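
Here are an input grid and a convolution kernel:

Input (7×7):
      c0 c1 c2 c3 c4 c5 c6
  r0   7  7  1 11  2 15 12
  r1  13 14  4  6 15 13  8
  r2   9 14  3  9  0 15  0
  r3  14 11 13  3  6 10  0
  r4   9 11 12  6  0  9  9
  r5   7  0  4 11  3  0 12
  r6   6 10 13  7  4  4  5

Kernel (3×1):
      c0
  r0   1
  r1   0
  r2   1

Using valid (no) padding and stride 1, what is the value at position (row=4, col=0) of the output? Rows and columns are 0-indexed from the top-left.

15

The receptive field on the input at this output position is [9 / 7 / 6]. Elementwise product with the kernel and sum: 9·1 + 6·1.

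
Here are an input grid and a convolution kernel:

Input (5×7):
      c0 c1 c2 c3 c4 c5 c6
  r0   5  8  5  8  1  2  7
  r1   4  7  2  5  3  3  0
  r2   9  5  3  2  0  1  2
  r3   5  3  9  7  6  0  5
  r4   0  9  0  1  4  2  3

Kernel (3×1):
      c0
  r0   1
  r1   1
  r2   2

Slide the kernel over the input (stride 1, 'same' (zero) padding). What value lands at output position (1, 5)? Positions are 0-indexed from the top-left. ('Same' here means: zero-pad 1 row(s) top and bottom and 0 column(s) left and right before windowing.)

The receptive field on the zero-padded input at this output position is [2 / 3 / 1]. Elementwise product with the kernel and sum: 2·1 + 3·1 + 1·2.

7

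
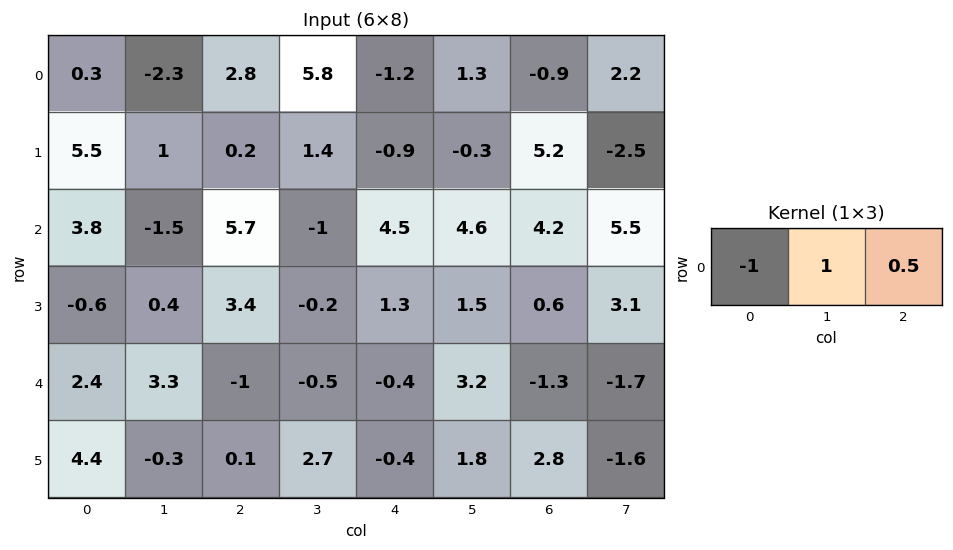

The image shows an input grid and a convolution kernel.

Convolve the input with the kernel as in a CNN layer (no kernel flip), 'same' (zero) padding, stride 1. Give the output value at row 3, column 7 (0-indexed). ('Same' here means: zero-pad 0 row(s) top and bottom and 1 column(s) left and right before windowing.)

2.5

The receptive field on the zero-padded input at this output position is [0.6 3.1 0]. Elementwise product with the kernel and sum: 0.6·-1 + 3.1·1 + 0·0.5.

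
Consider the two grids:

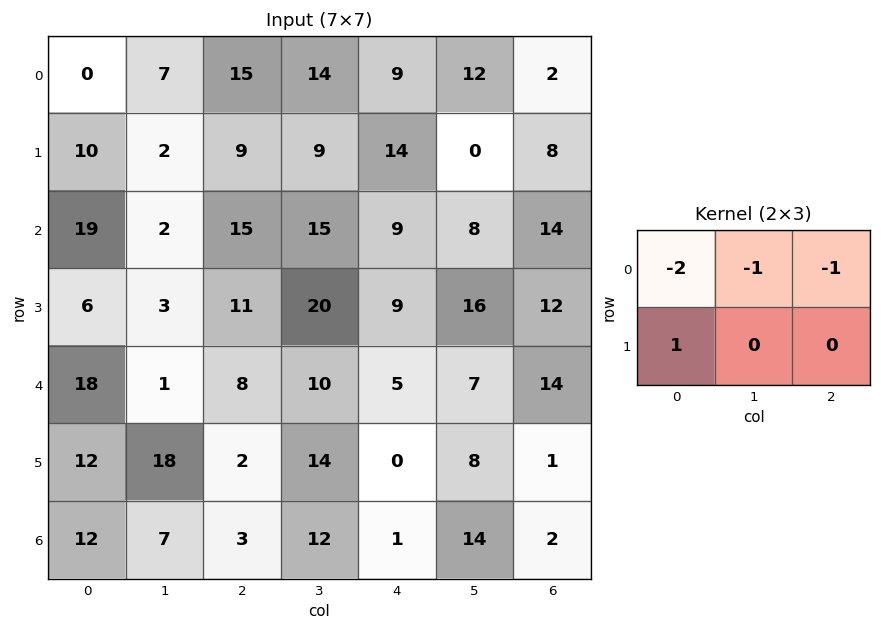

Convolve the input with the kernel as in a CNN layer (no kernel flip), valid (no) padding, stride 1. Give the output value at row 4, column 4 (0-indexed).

The receptive field on the input at this output position is [5 7 14 / 0 8 1]. Elementwise product with the kernel and sum: 5·-2 + 7·-1 + 14·-1 + 0·1.

-31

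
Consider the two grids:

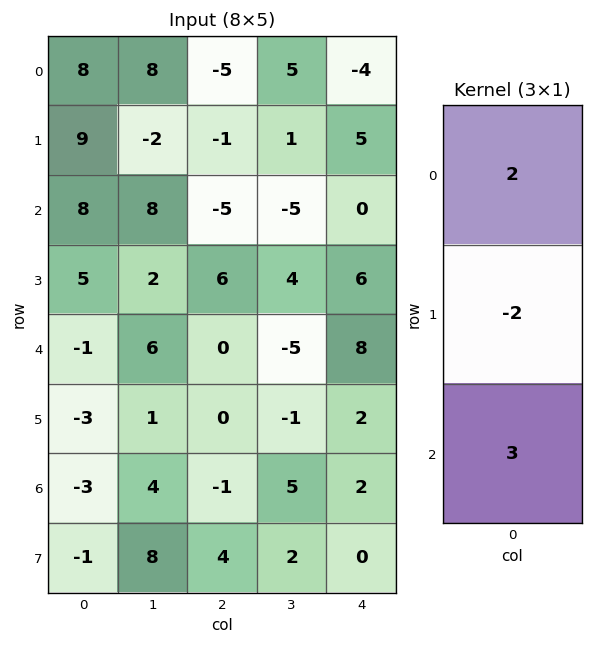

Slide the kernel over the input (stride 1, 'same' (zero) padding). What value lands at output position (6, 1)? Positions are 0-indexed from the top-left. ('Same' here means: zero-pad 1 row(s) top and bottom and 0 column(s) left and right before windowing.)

18

The receptive field on the zero-padded input at this output position is [1 / 4 / 8]. Elementwise product with the kernel and sum: 1·2 + 4·-2 + 8·3.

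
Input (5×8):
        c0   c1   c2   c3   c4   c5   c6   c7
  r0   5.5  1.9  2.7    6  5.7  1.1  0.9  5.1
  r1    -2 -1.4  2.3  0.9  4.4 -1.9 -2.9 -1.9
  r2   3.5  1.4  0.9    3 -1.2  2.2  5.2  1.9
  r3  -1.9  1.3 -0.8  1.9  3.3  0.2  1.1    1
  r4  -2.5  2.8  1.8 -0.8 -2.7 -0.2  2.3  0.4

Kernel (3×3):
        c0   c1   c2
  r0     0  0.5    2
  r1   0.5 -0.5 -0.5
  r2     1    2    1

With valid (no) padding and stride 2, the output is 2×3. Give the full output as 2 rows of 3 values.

12.1 18.6 15.35
6.2 -6.4 11.7

Output[0,0]: The receptive field on the input at this output position is [5.5 1.9 2.7 / -2 -1.4 2.3 / 3.5 1.4 0.9]. Elementwise product with the kernel and sum: 1.9·0.5 + 2.7·2 + -2·0.5 + -1.4·-0.5 + 2.3·-0.5 + 3.5·1 + 1.4·2 + 0.9·1.
Output[0,1]: The receptive field on the input at this output position is [2.7 6 5.7 / 2.3 0.9 4.4 / 0.9 3 -1.2]. Elementwise product with the kernel and sum: 6·0.5 + 5.7·2 + 2.3·0.5 + 0.9·-0.5 + 4.4·-0.5 + 0.9·1 + 3·2 + -1.2·1.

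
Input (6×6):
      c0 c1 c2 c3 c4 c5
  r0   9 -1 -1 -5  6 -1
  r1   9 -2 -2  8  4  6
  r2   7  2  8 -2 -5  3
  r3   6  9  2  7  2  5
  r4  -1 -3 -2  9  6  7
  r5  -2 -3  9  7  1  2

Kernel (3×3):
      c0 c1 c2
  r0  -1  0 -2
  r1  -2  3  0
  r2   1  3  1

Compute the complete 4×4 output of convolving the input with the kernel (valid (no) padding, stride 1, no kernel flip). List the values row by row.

-10 33 14 -11
22 28 -3 -13
-20 -10 50 22
-19 8 56 -5

Output[0,0]: The receptive field on the input at this output position is [9 -1 -1 / 9 -2 -2 / 7 2 8]. Elementwise product with the kernel and sum: 9·-1 + -1·-2 + 9·-2 + -2·3 + 7·1 + 2·3 + 8·1.
Output[0,1]: The receptive field on the input at this output position is [-1 -1 -5 / -2 -2 8 / 2 8 -2]. Elementwise product with the kernel and sum: -1·-1 + -5·-2 + -2·-2 + -2·3 + 2·1 + 8·3 + -2·1.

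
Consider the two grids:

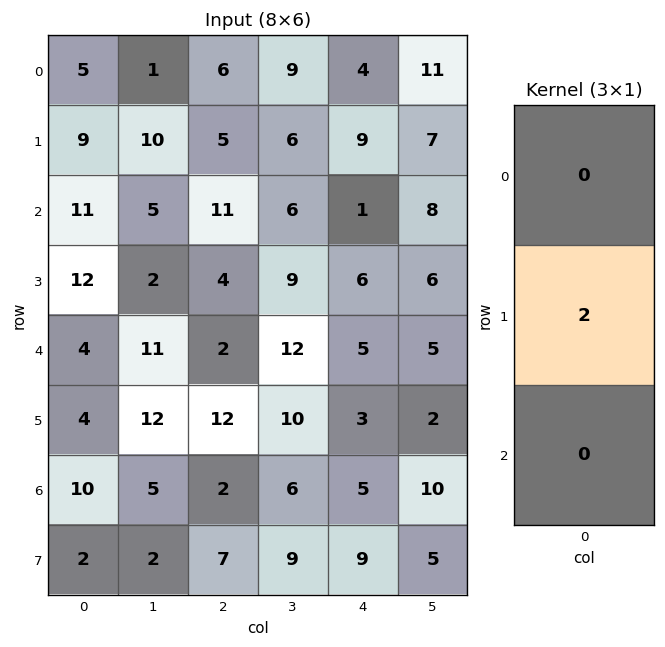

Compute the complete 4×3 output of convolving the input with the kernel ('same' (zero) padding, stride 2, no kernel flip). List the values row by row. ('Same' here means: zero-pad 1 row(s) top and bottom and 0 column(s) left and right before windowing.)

Output[0,0]: The receptive field on the zero-padded input at this output position is [0 / 5 / 9]. Elementwise product with the kernel and sum: 5·2.

10 12 8
22 22 2
8 4 10
20 4 10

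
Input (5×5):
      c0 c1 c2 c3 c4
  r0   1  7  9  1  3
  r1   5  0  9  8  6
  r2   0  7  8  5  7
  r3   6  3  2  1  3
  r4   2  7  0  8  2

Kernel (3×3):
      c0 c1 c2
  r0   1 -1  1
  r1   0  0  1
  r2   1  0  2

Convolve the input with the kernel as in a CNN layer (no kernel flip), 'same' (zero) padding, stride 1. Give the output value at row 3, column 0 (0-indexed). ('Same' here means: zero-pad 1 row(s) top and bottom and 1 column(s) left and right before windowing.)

24

The receptive field on the zero-padded input at this output position is [0 0 7 / 0 6 3 / 0 2 7]. Elementwise product with the kernel and sum: 0·1 + 0·-1 + 7·1 + 3·1 + 0·1 + 7·2.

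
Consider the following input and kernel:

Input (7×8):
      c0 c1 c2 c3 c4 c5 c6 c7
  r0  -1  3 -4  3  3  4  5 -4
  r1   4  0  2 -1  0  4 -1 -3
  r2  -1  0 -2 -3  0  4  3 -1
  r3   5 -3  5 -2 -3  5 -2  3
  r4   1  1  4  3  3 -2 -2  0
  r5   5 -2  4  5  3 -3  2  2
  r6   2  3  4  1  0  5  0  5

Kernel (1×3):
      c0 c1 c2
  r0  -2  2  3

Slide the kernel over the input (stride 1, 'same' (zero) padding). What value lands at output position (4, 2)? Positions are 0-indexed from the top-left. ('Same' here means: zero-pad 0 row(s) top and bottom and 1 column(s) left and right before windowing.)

15

The receptive field on the zero-padded input at this output position is [1 4 3]. Elementwise product with the kernel and sum: 1·-2 + 4·2 + 3·3.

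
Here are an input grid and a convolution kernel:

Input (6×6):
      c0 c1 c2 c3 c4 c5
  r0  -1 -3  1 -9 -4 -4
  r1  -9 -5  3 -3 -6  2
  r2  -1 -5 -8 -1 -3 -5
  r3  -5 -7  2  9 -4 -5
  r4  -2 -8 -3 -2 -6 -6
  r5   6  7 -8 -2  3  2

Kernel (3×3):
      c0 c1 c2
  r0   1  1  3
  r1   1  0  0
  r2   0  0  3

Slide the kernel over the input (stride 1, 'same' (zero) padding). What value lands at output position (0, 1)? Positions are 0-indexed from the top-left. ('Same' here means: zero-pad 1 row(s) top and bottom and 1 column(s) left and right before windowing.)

8

The receptive field on the zero-padded input at this output position is [0 0 0 / -1 -3 1 / -9 -5 3]. Elementwise product with the kernel and sum: 0·1 + 0·1 + 0·3 + -1·1 + 3·3.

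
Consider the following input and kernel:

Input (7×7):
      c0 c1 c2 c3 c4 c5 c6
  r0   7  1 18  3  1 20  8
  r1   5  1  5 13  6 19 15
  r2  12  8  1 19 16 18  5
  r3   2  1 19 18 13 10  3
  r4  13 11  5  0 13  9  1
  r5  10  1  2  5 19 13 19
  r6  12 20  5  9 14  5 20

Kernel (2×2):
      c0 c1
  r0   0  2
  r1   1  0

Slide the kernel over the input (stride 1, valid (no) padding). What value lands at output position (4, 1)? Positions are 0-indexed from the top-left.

The receptive field on the input at this output position is [11 5 / 1 2]. Elementwise product with the kernel and sum: 5·2 + 1·1.

11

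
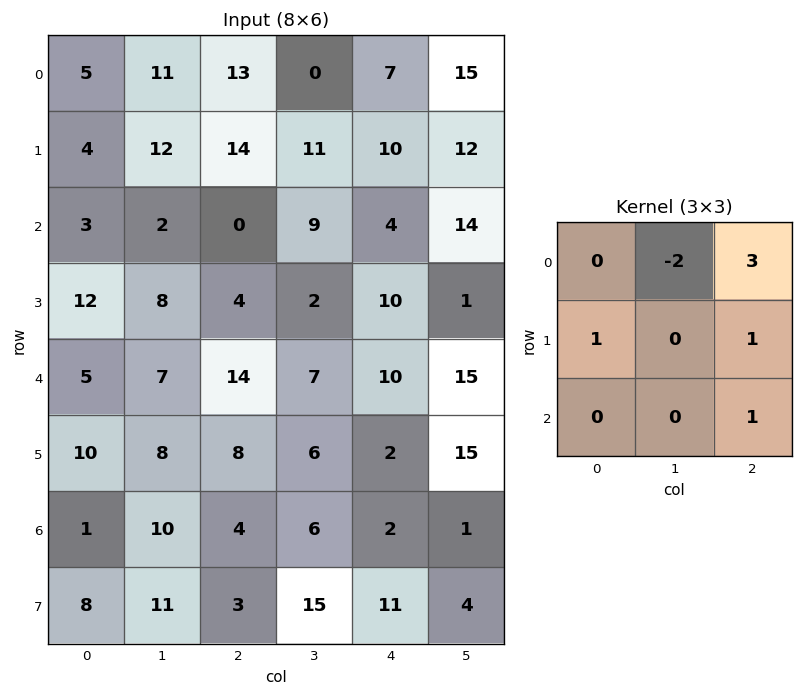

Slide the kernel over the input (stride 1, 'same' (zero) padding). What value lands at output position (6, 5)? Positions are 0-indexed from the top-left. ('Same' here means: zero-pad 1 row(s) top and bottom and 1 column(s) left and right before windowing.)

-28

The receptive field on the zero-padded input at this output position is [2 15 0 / 2 1 0 / 11 4 0]. Elementwise product with the kernel and sum: 15·-2 + 0·3 + 2·1 + 0·1 + 0·1.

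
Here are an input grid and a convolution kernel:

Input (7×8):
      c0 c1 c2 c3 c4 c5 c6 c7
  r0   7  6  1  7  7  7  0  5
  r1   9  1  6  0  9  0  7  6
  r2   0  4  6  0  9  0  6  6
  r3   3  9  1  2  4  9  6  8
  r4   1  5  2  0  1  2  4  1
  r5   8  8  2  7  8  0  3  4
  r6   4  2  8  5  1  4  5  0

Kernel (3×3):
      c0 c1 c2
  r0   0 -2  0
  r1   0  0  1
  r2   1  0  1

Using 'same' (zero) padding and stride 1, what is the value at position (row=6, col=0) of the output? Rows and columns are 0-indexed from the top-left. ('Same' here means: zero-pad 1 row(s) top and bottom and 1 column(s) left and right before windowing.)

-14

The receptive field on the zero-padded input at this output position is [0 8 8 / 0 4 2 / 0 0 0]. Elementwise product with the kernel and sum: 8·-2 + 2·1 + 0·1 + 0·1.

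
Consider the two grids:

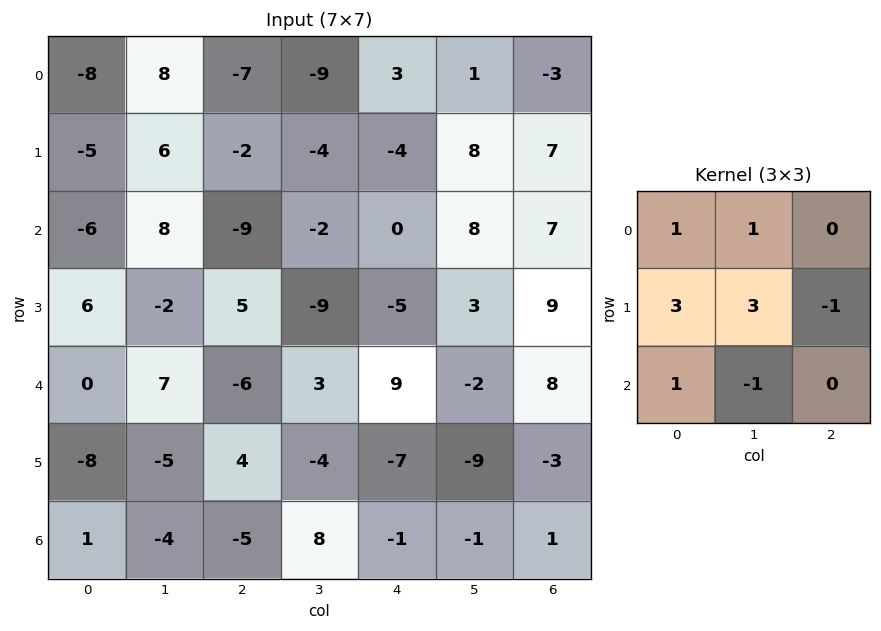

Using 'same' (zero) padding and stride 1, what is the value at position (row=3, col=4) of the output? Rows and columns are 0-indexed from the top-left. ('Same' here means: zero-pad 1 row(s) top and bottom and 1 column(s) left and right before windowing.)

-53

The receptive field on the zero-padded input at this output position is [-2 0 8 / -9 -5 3 / 3 9 -2]. Elementwise product with the kernel and sum: -2·1 + 0·1 + -9·3 + -5·3 + 3·-1 + 3·1 + 9·-1.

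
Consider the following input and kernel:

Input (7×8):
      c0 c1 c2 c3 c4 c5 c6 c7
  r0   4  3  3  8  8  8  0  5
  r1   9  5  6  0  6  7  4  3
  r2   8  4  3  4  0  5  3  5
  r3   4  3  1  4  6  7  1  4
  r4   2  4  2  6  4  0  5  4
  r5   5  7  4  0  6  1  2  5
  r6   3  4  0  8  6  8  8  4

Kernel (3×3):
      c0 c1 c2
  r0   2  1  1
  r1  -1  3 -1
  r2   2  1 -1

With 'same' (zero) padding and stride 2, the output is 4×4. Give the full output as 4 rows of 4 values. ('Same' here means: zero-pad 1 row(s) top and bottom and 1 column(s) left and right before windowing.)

13 14 7 2
35 20 11 31
7 25 32 29
17 6 9 21

Output[0,0]: The receptive field on the zero-padded input at this output position is [0 0 0 / 0 4 3 / 0 9 5]. Elementwise product with the kernel and sum: 0·2 + 0·1 + 0·1 + 0·-1 + 4·3 + 3·-1 + 0·2 + 9·1 + 5·-1.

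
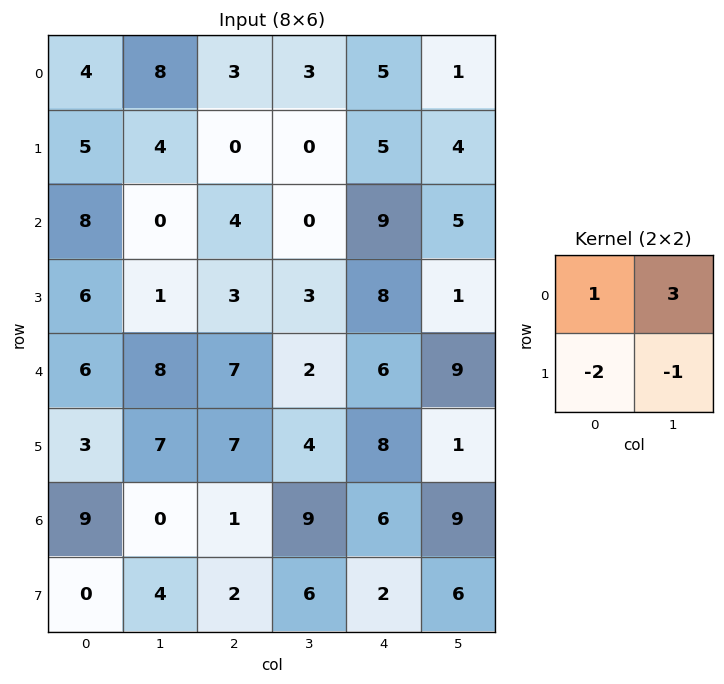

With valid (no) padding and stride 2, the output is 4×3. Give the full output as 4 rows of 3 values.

Output[0,0]: The receptive field on the input at this output position is [4 8 / 5 4]. Elementwise product with the kernel and sum: 4·1 + 8·3 + 5·-2 + 4·-1.
Output[0,1]: The receptive field on the input at this output position is [3 3 / 0 0]. Elementwise product with the kernel and sum: 3·1 + 3·3 + 0·-2 + 0·-1.

14 12 -6
-5 -5 7
17 -5 16
5 18 23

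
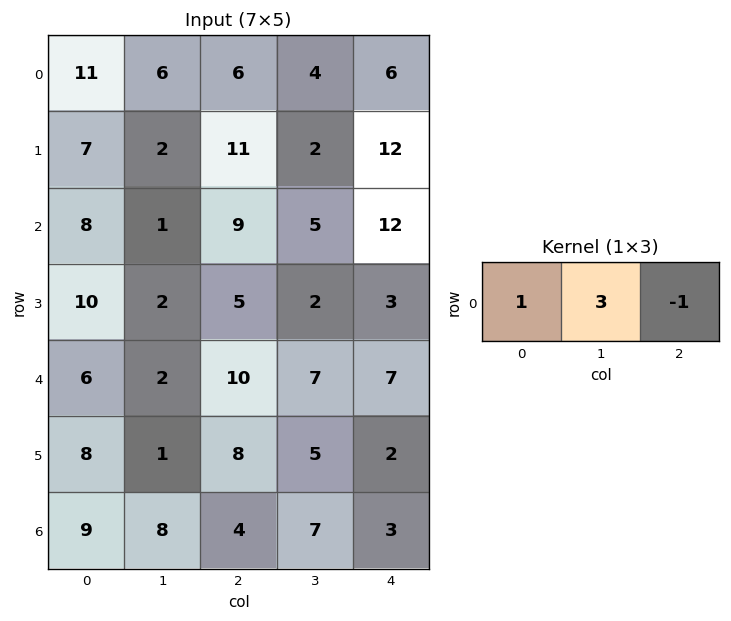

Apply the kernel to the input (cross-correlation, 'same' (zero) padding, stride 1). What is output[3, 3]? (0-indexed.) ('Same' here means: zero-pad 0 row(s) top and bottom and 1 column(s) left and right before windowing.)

8

The receptive field on the zero-padded input at this output position is [5 2 3]. Elementwise product with the kernel and sum: 5·1 + 2·3 + 3·-1.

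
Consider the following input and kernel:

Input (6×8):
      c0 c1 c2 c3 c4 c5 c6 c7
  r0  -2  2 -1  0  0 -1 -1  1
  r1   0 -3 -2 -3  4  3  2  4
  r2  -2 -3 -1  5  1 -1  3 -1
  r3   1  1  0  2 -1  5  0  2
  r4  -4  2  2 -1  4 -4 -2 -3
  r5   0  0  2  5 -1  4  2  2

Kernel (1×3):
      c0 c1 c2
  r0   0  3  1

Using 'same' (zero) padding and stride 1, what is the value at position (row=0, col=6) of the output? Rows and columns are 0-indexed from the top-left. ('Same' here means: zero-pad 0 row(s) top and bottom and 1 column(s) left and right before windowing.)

The receptive field on the zero-padded input at this output position is [-1 -1 1]. Elementwise product with the kernel and sum: -1·3 + 1·1.

-2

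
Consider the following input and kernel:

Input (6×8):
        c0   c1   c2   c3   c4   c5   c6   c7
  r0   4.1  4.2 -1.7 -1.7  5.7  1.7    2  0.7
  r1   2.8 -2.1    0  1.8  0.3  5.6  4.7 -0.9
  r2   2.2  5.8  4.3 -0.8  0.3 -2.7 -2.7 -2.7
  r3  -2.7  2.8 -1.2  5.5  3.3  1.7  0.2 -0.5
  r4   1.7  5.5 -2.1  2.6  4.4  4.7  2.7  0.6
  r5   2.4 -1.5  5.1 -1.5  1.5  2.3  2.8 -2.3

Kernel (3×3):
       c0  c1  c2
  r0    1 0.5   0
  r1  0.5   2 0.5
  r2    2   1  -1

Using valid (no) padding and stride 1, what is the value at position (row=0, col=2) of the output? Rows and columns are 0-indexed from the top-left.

8.7

The receptive field on the input at this output position is [-1.7 -1.7 5.7 / 0 1.8 0.3 / 4.3 -0.8 0.3]. Elementwise product with the kernel and sum: -1.7·1 + -1.7·0.5 + 0·0.5 + 1.8·2 + 0.3·0.5 + 4.3·2 + -0.8·1 + 0.3·-1.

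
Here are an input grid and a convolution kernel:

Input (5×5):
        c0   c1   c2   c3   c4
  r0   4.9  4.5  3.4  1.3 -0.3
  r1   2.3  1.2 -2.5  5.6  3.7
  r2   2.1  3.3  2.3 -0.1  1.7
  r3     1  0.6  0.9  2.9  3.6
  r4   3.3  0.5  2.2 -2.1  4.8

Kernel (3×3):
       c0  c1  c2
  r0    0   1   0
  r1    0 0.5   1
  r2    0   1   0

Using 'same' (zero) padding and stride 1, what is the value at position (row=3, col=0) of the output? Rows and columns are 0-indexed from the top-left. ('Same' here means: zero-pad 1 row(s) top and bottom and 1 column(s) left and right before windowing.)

6.5

The receptive field on the zero-padded input at this output position is [0 2.1 3.3 / 0 1 0.6 / 0 3.3 0.5]. Elementwise product with the kernel and sum: 2.1·1 + 1·0.5 + 0.6·1 + 3.3·1.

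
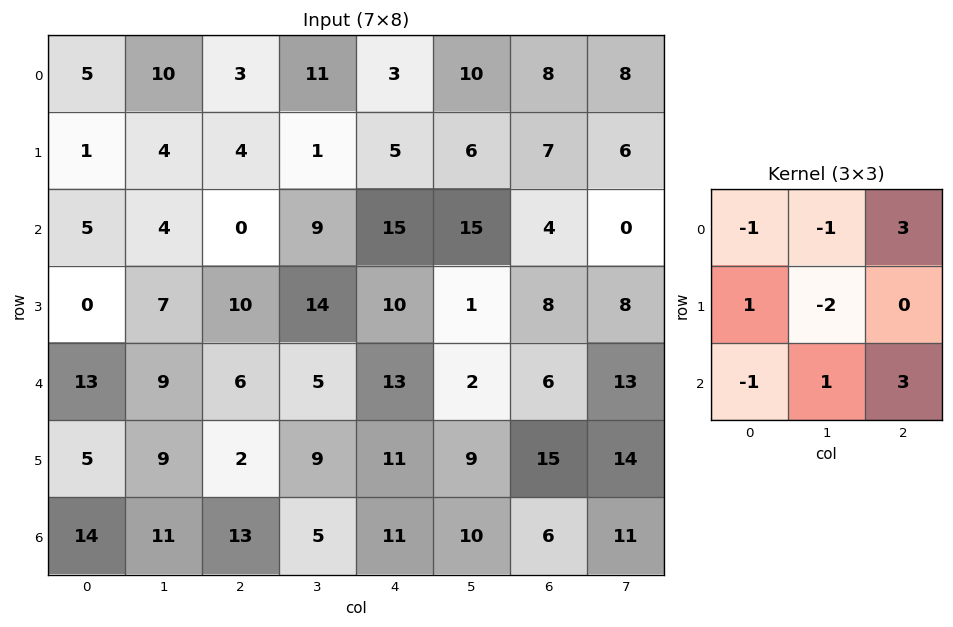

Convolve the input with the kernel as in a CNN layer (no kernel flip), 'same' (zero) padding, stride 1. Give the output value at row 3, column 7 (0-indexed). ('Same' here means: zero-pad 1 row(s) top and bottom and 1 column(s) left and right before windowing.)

The receptive field on the zero-padded input at this output position is [4 0 0 / 8 8 0 / 6 13 0]. Elementwise product with the kernel and sum: 4·-1 + 0·-1 + 0·3 + 8·1 + 8·-2 + 6·-1 + 13·1 + 0·3.

-5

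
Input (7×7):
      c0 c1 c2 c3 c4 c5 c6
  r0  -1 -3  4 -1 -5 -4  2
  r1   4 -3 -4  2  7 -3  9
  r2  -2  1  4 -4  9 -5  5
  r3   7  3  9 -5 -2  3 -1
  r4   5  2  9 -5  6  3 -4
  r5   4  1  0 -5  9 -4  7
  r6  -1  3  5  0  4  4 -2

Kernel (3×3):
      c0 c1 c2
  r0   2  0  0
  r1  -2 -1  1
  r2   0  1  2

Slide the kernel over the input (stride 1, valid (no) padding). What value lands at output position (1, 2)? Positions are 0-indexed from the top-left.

-12

The receptive field on the input at this output position is [-4 2 7 / 4 -4 9 / 9 -5 -2]. Elementwise product with the kernel and sum: -4·2 + 4·-2 + -4·-1 + 9·1 + -5·1 + -2·2.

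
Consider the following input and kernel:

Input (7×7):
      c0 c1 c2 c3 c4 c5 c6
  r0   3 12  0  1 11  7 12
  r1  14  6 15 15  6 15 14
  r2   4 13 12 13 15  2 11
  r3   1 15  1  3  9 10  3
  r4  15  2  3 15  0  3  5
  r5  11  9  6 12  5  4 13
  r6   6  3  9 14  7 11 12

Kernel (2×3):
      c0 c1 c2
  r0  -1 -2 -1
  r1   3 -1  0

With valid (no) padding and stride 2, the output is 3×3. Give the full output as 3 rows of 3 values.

9 17 -34
-54 -53 -13
2 -27 0

Output[0,0]: The receptive field on the input at this output position is [3 12 0 / 14 6 15]. Elementwise product with the kernel and sum: 3·-1 + 12·-2 + 0·-1 + 14·3 + 6·-1.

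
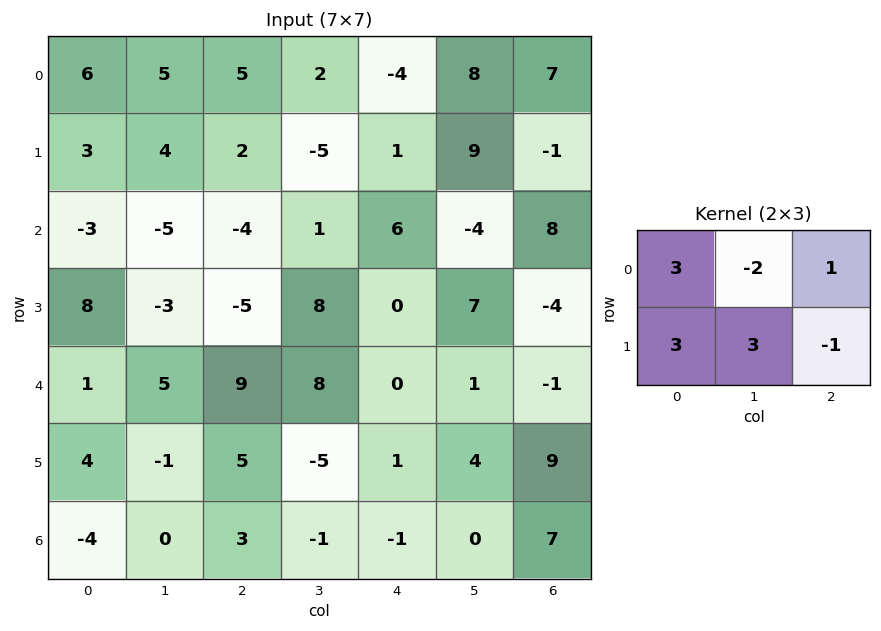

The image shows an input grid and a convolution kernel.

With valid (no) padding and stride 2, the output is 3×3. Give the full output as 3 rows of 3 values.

32 -3 10
17 1 59
6 10 3

Output[0,0]: The receptive field on the input at this output position is [6 5 5 / 3 4 2]. Elementwise product with the kernel and sum: 6·3 + 5·-2 + 5·1 + 3·3 + 4·3 + 2·-1.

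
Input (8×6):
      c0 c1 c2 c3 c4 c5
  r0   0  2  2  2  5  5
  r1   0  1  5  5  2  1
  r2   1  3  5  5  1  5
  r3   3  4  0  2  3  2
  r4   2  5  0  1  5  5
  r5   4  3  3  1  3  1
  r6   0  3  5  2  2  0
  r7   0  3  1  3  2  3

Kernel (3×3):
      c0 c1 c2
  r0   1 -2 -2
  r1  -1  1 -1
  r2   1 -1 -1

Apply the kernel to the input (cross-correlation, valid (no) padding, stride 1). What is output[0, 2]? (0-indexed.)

The receptive field on the input at this output position is [2 2 5 / 5 5 2 / 5 5 1]. Elementwise product with the kernel and sum: 2·1 + 2·-2 + 5·-2 + 5·-1 + 5·1 + 2·-1 + 5·1 + 5·-1 + 1·-1.

-15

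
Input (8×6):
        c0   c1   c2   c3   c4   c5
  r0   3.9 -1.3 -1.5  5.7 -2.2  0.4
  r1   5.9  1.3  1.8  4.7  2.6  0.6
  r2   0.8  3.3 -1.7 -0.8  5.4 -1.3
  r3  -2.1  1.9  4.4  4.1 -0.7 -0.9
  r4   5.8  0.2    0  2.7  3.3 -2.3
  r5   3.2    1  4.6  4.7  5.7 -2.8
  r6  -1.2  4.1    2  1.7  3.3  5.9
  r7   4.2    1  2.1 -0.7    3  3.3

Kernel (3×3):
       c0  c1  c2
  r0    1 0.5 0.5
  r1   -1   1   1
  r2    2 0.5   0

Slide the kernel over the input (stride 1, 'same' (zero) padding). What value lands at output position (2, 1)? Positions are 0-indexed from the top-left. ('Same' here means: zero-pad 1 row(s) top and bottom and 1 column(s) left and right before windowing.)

5

The receptive field on the zero-padded input at this output position is [5.9 1.3 1.8 / 0.8 3.3 -1.7 / -2.1 1.9 4.4]. Elementwise product with the kernel and sum: 5.9·1 + 1.3·0.5 + 1.8·0.5 + 0.8·-1 + 3.3·1 + -1.7·1 + -2.1·2 + 1.9·0.5.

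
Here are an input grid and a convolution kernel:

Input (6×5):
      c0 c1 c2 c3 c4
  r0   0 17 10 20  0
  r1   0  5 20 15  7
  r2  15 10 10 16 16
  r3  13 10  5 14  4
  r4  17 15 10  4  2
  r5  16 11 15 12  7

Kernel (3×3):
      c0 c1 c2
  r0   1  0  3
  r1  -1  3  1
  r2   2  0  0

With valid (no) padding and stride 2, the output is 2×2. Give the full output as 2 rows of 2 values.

95 62
101 119

Output[0,0]: The receptive field on the input at this output position is [0 17 10 / 0 5 20 / 15 10 10]. Elementwise product with the kernel and sum: 0·1 + 10·3 + 0·-1 + 5·3 + 20·1 + 15·2.
Output[0,1]: The receptive field on the input at this output position is [10 20 0 / 20 15 7 / 10 16 16]. Elementwise product with the kernel and sum: 10·1 + 0·3 + 20·-1 + 15·3 + 7·1 + 10·2.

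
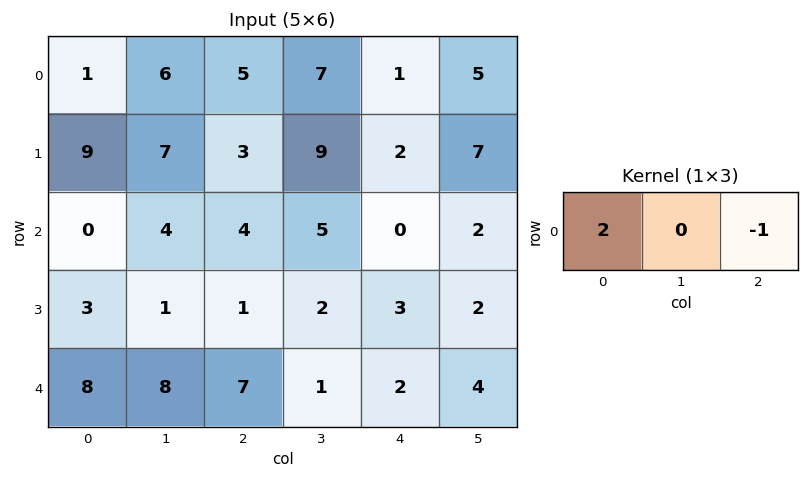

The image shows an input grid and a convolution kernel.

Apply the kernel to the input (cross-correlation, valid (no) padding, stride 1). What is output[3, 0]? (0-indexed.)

5

The receptive field on the input at this output position is [3 1 1]. Elementwise product with the kernel and sum: 3·2 + 1·-1.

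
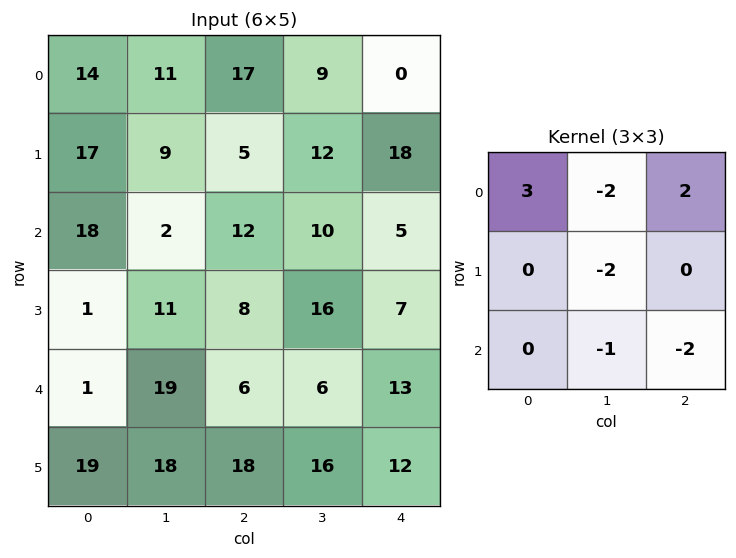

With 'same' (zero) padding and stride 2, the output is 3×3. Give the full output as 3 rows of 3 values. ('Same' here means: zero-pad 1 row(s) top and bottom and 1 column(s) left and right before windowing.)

-63 -63 -18
-75 -23 -17
-37 -13 -4

Output[0,0]: The receptive field on the zero-padded input at this output position is [0 0 0 / 0 14 11 / 0 17 9]. Elementwise product with the kernel and sum: 0·3 + 0·-2 + 0·2 + 14·-2 + 17·-1 + 9·-2.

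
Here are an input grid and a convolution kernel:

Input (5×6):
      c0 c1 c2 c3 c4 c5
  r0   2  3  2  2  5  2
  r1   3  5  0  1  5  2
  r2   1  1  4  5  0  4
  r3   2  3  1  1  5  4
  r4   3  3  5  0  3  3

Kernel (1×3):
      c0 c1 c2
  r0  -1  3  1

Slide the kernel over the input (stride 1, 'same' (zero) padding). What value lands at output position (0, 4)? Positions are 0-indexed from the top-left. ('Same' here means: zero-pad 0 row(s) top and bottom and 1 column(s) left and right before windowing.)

15

The receptive field on the zero-padded input at this output position is [2 5 2]. Elementwise product with the kernel and sum: 2·-1 + 5·3 + 2·1.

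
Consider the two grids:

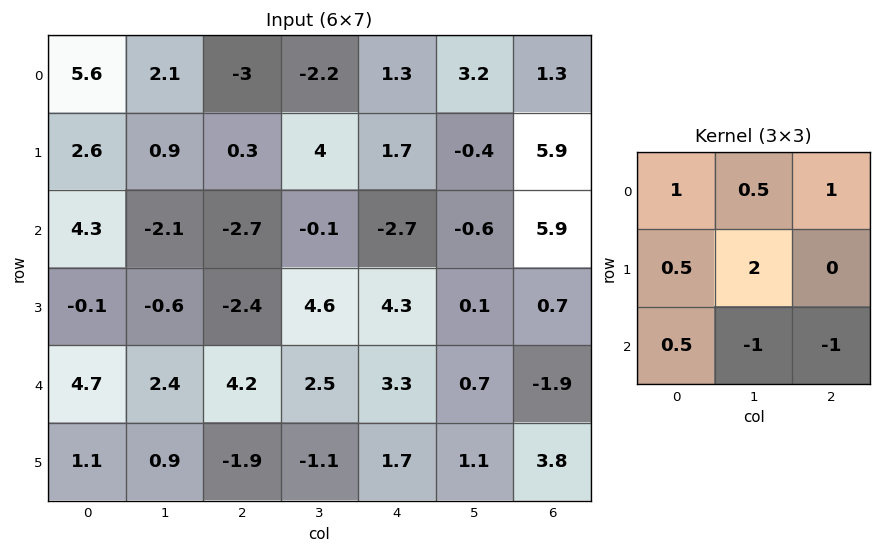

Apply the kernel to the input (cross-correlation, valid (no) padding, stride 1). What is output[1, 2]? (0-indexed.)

-7.65

The receptive field on the input at this output position is [0.3 4 1.7 / -2.7 -0.1 -2.7 / -2.4 4.6 4.3]. Elementwise product with the kernel and sum: 0.3·1 + 4·0.5 + 1.7·1 + -2.7·0.5 + -0.1·2 + -2.4·0.5 + 4.6·-1 + 4.3·-1.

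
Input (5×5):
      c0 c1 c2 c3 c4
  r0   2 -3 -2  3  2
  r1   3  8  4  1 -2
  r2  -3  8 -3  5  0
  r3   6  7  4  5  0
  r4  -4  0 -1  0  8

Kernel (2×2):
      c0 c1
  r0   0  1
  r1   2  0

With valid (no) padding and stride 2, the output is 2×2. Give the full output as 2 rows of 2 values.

Output[0,0]: The receptive field on the input at this output position is [2 -3 / 3 8]. Elementwise product with the kernel and sum: -3·1 + 3·2.
Output[0,1]: The receptive field on the input at this output position is [-2 3 / 4 1]. Elementwise product with the kernel and sum: 3·1 + 4·2.

3 11
20 13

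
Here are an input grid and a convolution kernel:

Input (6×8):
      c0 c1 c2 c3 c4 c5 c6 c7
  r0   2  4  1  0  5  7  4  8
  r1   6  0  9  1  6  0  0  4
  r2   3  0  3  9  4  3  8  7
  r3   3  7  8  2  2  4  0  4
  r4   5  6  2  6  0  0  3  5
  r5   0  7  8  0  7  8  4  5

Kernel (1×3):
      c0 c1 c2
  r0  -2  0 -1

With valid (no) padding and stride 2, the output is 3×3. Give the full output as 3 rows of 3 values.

Output[0,0]: The receptive field on the input at this output position is [2 4 1]. Elementwise product with the kernel and sum: 2·-2 + 1·-1.
Output[0,1]: The receptive field on the input at this output position is [1 0 5]. Elementwise product with the kernel and sum: 1·-2 + 5·-1.

-5 -7 -14
-9 -10 -16
-12 -4 -3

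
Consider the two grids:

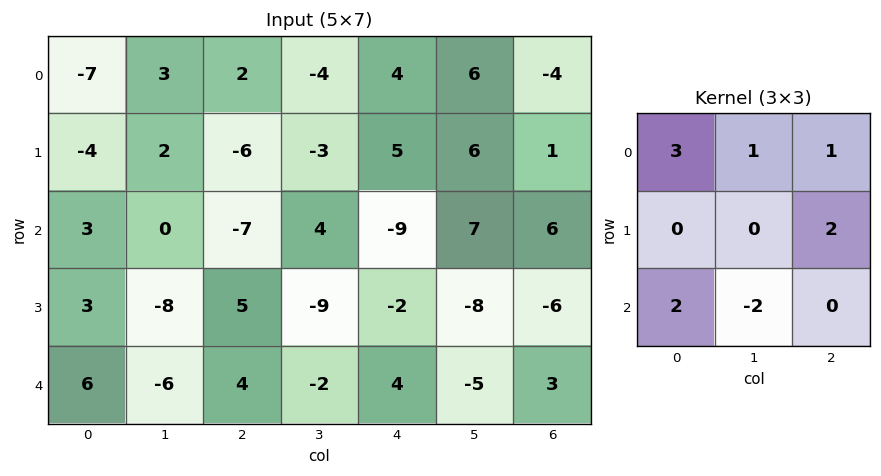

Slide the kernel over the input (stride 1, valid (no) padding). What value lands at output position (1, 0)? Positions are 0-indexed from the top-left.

-8

The receptive field on the input at this output position is [-4 2 -6 / 3 0 -7 / 3 -8 5]. Elementwise product with the kernel and sum: -4·3 + 2·1 + -6·1 + -7·2 + 3·2 + -8·-2.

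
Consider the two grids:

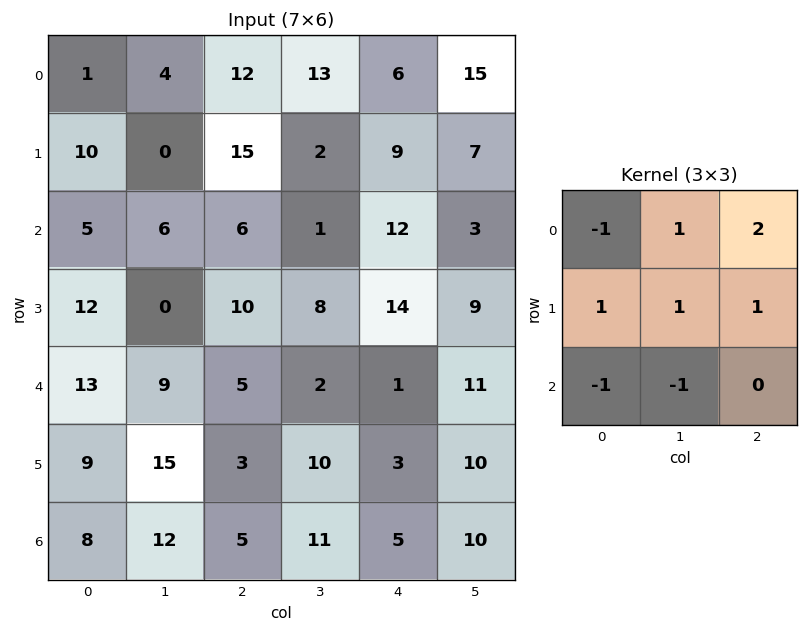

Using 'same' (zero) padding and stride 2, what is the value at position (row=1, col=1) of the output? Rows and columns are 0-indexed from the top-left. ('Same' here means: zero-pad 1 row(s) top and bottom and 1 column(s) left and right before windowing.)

22

The receptive field on the zero-padded input at this output position is [0 15 2 / 6 6 1 / 0 10 8]. Elementwise product with the kernel and sum: 0·-1 + 15·1 + 2·2 + 6·1 + 6·1 + 1·1 + 0·-1 + 10·-1.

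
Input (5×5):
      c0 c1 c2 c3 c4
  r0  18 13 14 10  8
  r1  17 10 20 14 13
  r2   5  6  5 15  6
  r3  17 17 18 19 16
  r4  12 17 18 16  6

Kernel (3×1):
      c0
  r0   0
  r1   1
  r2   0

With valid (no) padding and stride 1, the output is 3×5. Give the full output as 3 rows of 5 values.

17 10 20 14 13
5 6 5 15 6
17 17 18 19 16

Output[0,0]: The receptive field on the input at this output position is [18 / 17 / 5]. Elementwise product with the kernel and sum: 17·1.
Output[0,1]: The receptive field on the input at this output position is [13 / 10 / 6]. Elementwise product with the kernel and sum: 10·1.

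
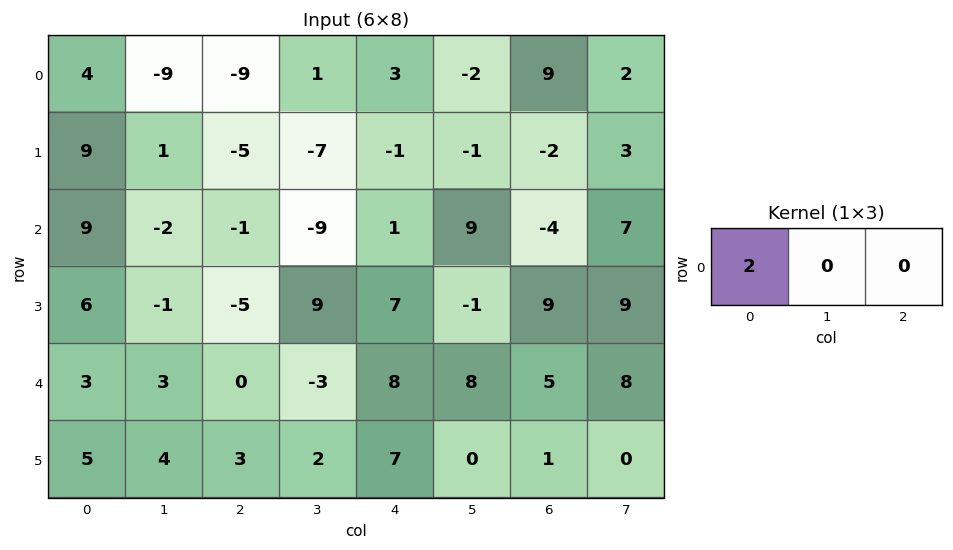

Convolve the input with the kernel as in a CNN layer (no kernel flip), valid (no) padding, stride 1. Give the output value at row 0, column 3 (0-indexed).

The receptive field on the input at this output position is [1 3 -2]. Elementwise product with the kernel and sum: 1·2.

2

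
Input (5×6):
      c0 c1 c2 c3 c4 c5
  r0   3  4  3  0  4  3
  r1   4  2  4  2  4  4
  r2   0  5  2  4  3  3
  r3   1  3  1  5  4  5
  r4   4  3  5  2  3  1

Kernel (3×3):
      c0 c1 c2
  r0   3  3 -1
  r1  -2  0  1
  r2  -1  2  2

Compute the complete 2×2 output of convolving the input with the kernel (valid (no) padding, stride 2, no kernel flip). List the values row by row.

28 13
24 22

Output[0,0]: The receptive field on the input at this output position is [3 4 3 / 4 2 4 / 0 5 2]. Elementwise product with the kernel and sum: 3·3 + 4·3 + 3·-1 + 4·-2 + 4·1 + 0·-1 + 5·2 + 2·2.
Output[0,1]: The receptive field on the input at this output position is [3 0 4 / 4 2 4 / 2 4 3]. Elementwise product with the kernel and sum: 3·3 + 0·3 + 4·-1 + 4·-2 + 4·1 + 2·-1 + 4·2 + 3·2.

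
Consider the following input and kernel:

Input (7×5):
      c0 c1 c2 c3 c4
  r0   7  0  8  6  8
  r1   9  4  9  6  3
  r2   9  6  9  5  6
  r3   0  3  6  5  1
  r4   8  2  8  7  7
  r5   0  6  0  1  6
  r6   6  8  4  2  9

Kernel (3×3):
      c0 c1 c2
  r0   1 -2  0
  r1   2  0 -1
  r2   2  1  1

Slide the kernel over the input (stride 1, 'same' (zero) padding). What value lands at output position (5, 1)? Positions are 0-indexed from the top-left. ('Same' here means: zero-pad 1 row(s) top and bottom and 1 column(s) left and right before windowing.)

The receptive field on the zero-padded input at this output position is [8 2 8 / 0 6 0 / 6 8 4]. Elementwise product with the kernel and sum: 8·1 + 2·-2 + 0·2 + 0·-1 + 6·2 + 8·1 + 4·1.

28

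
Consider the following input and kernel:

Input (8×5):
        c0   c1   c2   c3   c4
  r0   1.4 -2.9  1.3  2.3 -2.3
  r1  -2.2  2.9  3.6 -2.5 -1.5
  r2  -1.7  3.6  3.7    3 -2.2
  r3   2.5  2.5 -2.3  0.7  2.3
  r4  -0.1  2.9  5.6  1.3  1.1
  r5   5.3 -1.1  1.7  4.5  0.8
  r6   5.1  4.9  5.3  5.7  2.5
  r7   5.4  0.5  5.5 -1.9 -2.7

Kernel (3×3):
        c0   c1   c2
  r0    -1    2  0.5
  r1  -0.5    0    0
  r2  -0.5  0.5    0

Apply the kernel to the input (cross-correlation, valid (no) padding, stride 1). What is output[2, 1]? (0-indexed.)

5.4

The receptive field on the input at this output position is [3.6 3.7 3 / 2.5 -2.3 0.7 / 2.9 5.6 1.3]. Elementwise product with the kernel and sum: 3.6·-1 + 3.7·2 + 3·0.5 + 2.5·-0.5 + 2.9·-0.5 + 5.6·0.5.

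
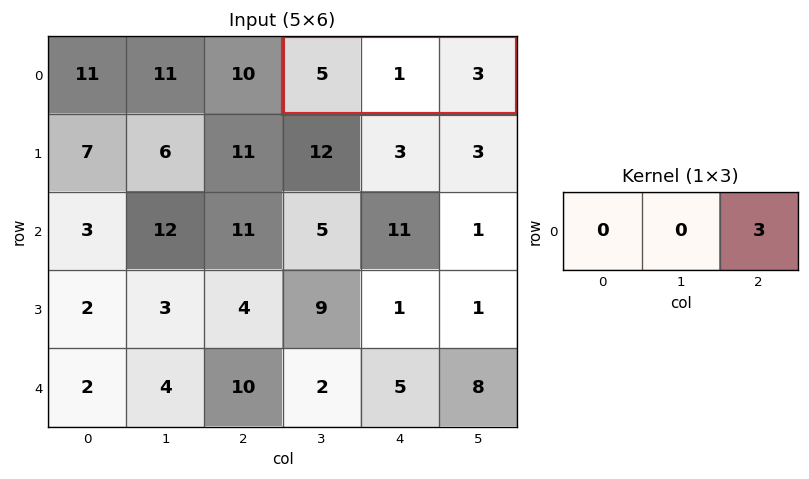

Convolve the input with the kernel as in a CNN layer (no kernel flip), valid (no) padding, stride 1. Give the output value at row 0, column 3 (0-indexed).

The receptive field on the input at this output position is [5 1 3]. Elementwise product with the kernel and sum: 3·3.

9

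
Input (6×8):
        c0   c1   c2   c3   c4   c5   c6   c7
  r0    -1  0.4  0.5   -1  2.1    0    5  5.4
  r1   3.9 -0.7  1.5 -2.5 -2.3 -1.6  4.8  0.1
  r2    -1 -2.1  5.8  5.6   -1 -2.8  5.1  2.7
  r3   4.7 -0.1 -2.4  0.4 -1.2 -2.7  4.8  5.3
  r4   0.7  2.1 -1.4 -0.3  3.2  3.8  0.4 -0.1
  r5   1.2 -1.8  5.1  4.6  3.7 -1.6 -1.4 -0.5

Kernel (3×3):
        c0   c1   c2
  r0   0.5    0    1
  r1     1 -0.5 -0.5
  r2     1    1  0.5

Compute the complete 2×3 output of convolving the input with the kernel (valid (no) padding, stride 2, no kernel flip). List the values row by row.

3.3 17.15 0.9
13.35 -0.2 9.55

Output[0,0]: The receptive field on the input at this output position is [-1 0.4 0.5 / 3.9 -0.7 1.5 / -1 -2.1 5.8]. Elementwise product with the kernel and sum: -1·0.5 + 0.5·1 + 3.9·1 + -0.7·-0.5 + 1.5·-0.5 + -1·1 + -2.1·1 + 5.8·0.5.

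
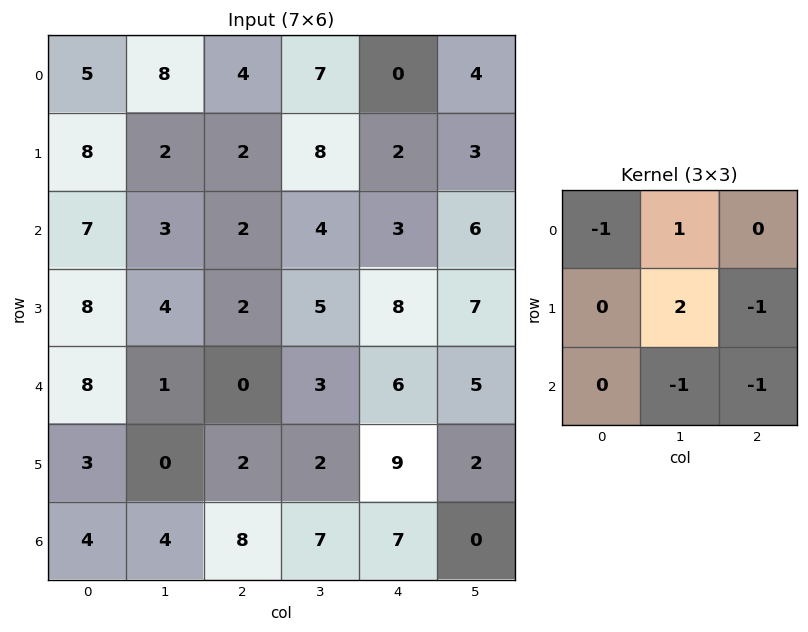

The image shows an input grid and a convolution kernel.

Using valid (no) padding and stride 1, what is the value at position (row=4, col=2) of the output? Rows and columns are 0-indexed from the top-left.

The receptive field on the input at this output position is [0 3 6 / 2 2 9 / 8 7 7]. Elementwise product with the kernel and sum: 0·-1 + 3·1 + 2·2 + 9·-1 + 7·-1 + 7·-1.

-16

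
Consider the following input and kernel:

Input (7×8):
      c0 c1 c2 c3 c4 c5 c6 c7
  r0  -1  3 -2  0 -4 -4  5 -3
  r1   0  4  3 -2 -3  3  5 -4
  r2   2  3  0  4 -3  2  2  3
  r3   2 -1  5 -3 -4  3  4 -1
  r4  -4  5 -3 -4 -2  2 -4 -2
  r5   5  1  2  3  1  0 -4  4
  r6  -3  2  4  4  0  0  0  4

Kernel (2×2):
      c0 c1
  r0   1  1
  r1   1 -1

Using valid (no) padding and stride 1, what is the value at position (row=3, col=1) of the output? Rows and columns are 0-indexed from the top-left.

The receptive field on the input at this output position is [-1 5 / 5 -3]. Elementwise product with the kernel and sum: -1·1 + 5·1 + 5·1 + -3·-1.

12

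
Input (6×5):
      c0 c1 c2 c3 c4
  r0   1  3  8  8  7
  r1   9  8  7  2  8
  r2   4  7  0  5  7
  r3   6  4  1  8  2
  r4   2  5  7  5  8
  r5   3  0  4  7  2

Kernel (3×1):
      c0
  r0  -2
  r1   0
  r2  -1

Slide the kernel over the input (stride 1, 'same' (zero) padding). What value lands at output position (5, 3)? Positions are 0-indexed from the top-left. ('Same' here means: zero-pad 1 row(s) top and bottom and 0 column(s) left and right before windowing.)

The receptive field on the zero-padded input at this output position is [5 / 7 / 0]. Elementwise product with the kernel and sum: 5·-2 + 0·-1.

-10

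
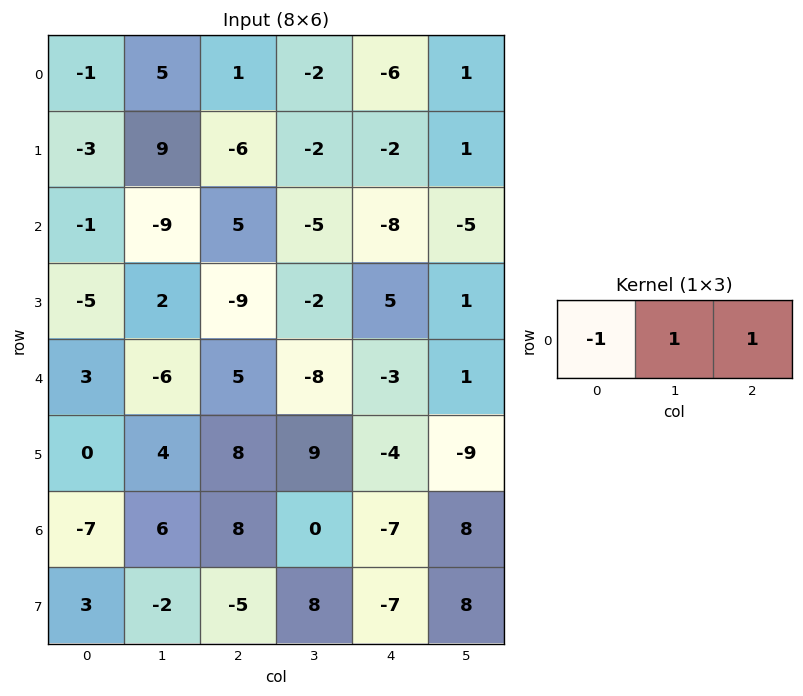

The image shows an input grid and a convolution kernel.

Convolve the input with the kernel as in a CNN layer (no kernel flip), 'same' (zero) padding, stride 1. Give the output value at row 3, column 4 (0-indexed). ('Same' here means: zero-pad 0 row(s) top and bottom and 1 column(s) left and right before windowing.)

The receptive field on the zero-padded input at this output position is [-2 5 1]. Elementwise product with the kernel and sum: -2·-1 + 5·1 + 1·1.

8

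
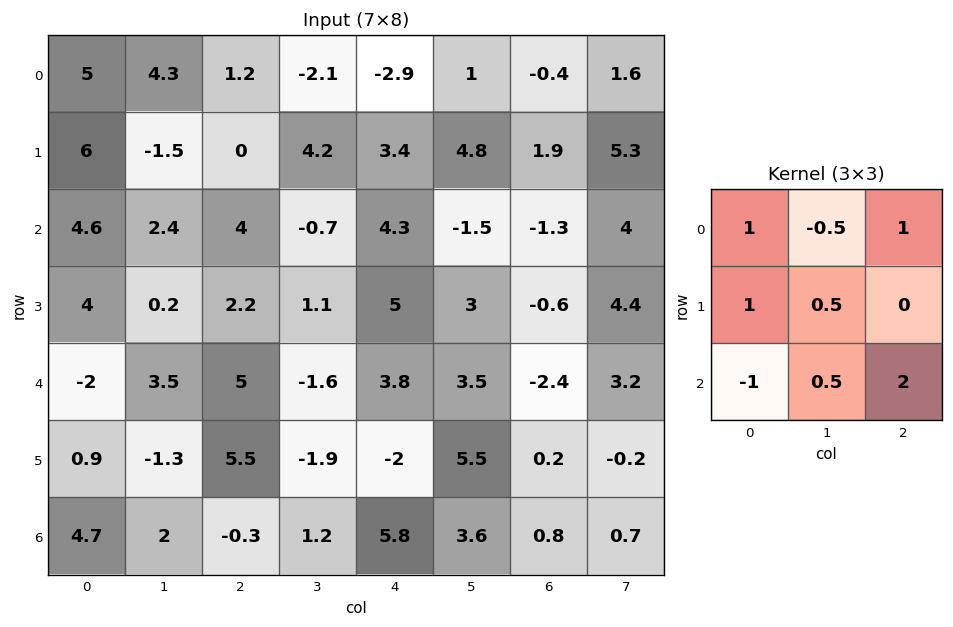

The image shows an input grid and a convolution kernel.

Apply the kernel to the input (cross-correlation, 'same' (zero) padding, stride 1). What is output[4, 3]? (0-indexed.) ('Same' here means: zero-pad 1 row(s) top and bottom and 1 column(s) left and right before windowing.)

The receptive field on the zero-padded input at this output position is [2.2 1.1 5 / 5 -1.6 3.8 / 5.5 -1.9 -2]. Elementwise product with the kernel and sum: 2.2·1 + 1.1·-0.5 + 5·1 + 5·1 + -1.6·0.5 + 5.5·-1 + -1.9·0.5 + -2·2.

0.4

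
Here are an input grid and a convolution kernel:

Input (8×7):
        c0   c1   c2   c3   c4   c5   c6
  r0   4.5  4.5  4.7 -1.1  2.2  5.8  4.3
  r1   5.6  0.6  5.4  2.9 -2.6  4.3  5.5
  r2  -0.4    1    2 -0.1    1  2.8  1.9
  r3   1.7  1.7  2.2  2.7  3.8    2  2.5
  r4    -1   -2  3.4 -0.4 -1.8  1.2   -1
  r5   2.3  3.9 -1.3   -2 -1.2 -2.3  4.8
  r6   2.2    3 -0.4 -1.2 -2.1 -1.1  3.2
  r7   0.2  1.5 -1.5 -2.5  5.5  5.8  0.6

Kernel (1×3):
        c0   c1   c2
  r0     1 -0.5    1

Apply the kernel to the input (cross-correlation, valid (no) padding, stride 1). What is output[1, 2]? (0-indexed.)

1.35

The receptive field on the input at this output position is [5.4 2.9 -2.6]. Elementwise product with the kernel and sum: 5.4·1 + 2.9·-0.5 + -2.6·1.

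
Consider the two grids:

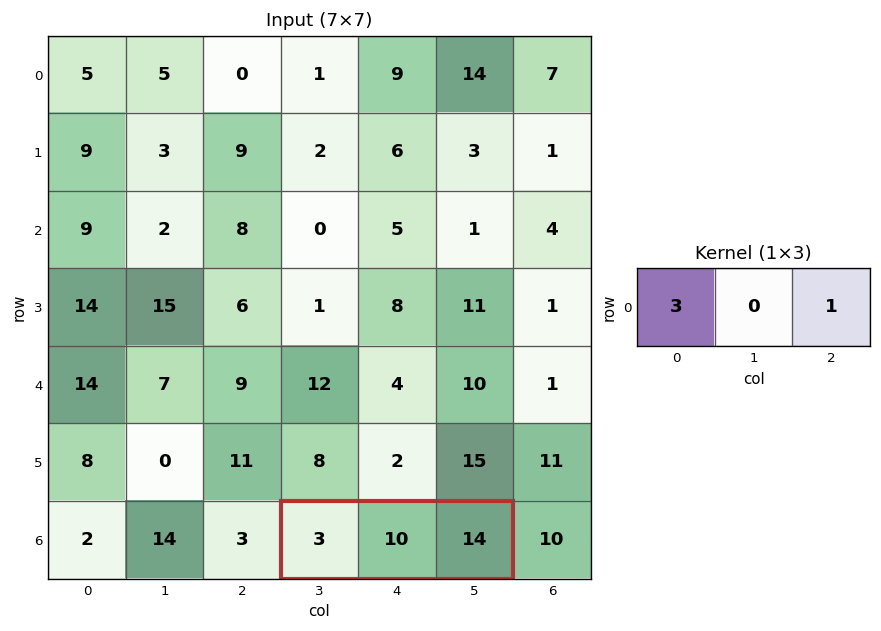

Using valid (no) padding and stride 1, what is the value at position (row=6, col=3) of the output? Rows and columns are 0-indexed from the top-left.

The receptive field on the input at this output position is [3 10 14]. Elementwise product with the kernel and sum: 3·3 + 14·1.

23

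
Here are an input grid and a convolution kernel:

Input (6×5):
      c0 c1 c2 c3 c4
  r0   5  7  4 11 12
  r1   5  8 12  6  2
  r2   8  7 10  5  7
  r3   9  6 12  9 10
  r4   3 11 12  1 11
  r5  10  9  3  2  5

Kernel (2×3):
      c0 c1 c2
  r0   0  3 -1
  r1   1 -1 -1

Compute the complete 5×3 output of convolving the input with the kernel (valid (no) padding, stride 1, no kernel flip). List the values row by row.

2 -9 25
3 22 14
2 10 1
-14 25 17
19 39 -12

Output[0,0]: The receptive field on the input at this output position is [5 7 4 / 5 8 12]. Elementwise product with the kernel and sum: 7·3 + 4·-1 + 5·1 + 8·-1 + 12·-1.
Output[0,1]: The receptive field on the input at this output position is [7 4 11 / 8 12 6]. Elementwise product with the kernel and sum: 4·3 + 11·-1 + 8·1 + 12·-1 + 6·-1.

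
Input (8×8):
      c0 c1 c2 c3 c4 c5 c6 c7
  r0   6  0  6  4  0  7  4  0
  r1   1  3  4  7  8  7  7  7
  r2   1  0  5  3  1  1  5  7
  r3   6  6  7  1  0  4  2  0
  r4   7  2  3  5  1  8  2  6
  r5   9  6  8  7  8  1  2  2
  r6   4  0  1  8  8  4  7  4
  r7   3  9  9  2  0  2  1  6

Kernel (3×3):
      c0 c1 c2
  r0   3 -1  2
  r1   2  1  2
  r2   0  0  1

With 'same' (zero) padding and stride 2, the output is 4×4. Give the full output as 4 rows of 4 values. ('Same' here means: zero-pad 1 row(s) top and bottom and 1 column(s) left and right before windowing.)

Output[0,0]: The receptive field on the zero-padded input at this output position is [0 0 0 / 0 6 0 / 0 1 3]. Elementwise product with the kernel and sum: 0·3 + 0·-1 + 0·2 + 0·2 + 6·1 + 0·2 + 3·1.
Output[0,1]: The receptive field on the zero-padded input at this output position is [0 0 0 / 0 6 4 / 3 4 7]. Elementwise product with the kernel and sum: 0·3 + 0·-1 + 0·2 + 0·2 + 6·1 + 4·2 + 7·1.

9 21 29 25
12 31 40 49
23 37 39 42
16 43 49 34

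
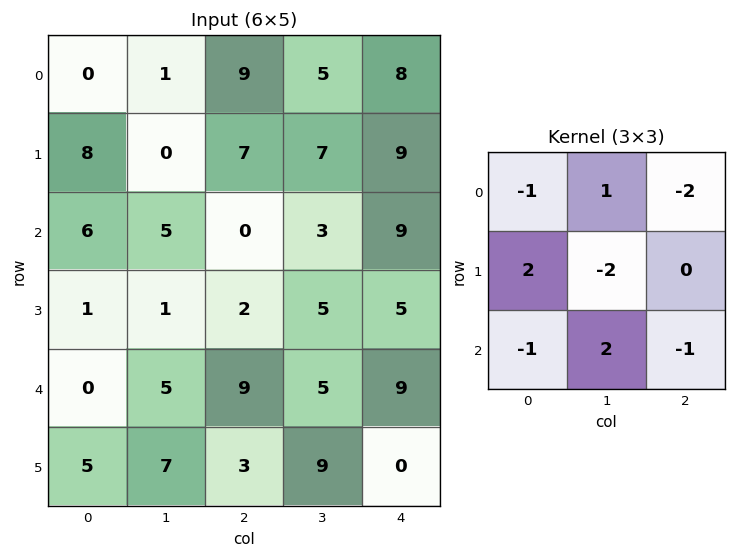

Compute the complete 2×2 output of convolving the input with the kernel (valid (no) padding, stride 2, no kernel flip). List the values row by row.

3 -23
0 -29

Output[0,0]: The receptive field on the input at this output position is [0 1 9 / 8 0 7 / 6 5 0]. Elementwise product with the kernel and sum: 0·-1 + 1·1 + 9·-2 + 8·2 + 0·-2 + 6·-1 + 5·2 + 0·-1.
Output[0,1]: The receptive field on the input at this output position is [9 5 8 / 7 7 9 / 0 3 9]. Elementwise product with the kernel and sum: 9·-1 + 5·1 + 8·-2 + 7·2 + 7·-2 + 0·-1 + 3·2 + 9·-1.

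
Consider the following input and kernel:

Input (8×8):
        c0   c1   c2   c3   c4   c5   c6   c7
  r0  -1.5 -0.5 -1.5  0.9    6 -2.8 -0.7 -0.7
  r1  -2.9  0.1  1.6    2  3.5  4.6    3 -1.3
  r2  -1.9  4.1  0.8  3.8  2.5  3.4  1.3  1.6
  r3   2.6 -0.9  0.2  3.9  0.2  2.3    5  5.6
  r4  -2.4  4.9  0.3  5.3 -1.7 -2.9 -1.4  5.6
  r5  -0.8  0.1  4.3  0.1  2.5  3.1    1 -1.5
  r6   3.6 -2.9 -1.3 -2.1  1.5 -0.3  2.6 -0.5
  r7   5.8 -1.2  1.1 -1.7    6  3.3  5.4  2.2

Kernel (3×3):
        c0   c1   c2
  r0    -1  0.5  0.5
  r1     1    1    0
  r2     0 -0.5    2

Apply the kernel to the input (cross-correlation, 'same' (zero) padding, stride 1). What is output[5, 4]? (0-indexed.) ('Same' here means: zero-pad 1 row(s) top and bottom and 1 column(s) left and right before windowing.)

The receptive field on the zero-padded input at this output position is [5.3 -1.7 -2.9 / 0.1 2.5 3.1 / -2.1 1.5 -0.3]. Elementwise product with the kernel and sum: 5.3·-1 + -1.7·0.5 + -2.9·0.5 + 0.1·1 + 2.5·1 + 1.5·-0.5 + -0.3·2.

-6.35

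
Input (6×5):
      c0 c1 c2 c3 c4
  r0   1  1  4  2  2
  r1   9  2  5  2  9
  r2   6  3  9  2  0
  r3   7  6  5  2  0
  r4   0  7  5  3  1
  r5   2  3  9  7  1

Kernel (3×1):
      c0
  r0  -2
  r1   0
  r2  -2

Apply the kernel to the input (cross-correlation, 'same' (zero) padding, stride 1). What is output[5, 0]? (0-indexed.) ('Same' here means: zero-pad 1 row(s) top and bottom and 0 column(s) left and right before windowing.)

The receptive field on the zero-padded input at this output position is [0 / 2 / 0]. Elementwise product with the kernel and sum: 0·-2 + 0·-2.

0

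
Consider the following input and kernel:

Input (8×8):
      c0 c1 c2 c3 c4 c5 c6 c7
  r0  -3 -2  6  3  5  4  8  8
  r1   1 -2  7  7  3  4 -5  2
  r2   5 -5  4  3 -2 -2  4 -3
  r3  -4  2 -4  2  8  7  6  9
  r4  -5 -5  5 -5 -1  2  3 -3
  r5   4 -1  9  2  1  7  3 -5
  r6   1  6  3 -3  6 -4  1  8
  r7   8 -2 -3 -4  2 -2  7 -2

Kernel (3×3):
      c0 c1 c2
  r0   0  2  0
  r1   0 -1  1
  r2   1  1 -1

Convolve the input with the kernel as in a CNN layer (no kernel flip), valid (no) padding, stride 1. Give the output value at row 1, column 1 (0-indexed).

9

The receptive field on the input at this output position is [-2 7 7 / -5 4 3 / 2 -4 2]. Elementwise product with the kernel and sum: 7·2 + 4·-1 + 3·1 + 2·1 + -4·1 + 2·-1.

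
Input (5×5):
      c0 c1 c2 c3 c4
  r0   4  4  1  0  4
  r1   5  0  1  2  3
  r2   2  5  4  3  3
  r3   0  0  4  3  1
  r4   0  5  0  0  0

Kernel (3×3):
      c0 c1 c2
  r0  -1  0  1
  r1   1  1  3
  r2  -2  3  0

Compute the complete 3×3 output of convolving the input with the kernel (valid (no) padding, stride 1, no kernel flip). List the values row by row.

Output[0,0]: The receptive field on the input at this output position is [4 4 1 / 5 0 1 / 2 5 4]. Elementwise product with the kernel and sum: 4·-1 + 1·1 + 5·1 + 0·1 + 1·3 + 2·-2 + 5·3.

16 5 16
15 32 19
29 1 9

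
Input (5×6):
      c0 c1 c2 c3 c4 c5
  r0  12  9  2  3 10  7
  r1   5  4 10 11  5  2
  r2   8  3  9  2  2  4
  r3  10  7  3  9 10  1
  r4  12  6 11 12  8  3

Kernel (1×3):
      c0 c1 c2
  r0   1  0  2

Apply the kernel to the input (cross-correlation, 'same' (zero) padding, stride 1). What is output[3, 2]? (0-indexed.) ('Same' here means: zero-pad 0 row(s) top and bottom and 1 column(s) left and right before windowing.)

25

The receptive field on the zero-padded input at this output position is [7 3 9]. Elementwise product with the kernel and sum: 7·1 + 9·2.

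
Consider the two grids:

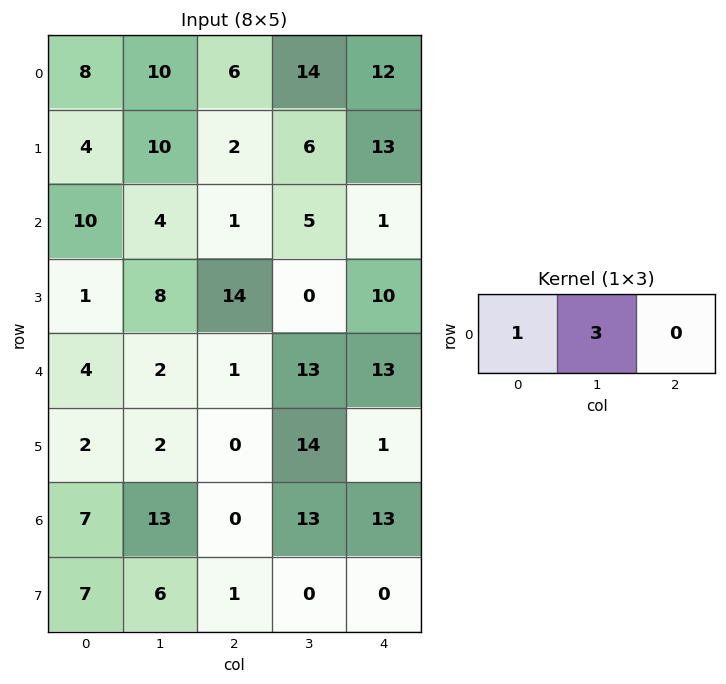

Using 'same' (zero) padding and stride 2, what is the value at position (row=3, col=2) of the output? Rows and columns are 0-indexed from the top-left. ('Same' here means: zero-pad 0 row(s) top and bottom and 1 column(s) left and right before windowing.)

The receptive field on the zero-padded input at this output position is [13 13 0]. Elementwise product with the kernel and sum: 13·1 + 13·3.

52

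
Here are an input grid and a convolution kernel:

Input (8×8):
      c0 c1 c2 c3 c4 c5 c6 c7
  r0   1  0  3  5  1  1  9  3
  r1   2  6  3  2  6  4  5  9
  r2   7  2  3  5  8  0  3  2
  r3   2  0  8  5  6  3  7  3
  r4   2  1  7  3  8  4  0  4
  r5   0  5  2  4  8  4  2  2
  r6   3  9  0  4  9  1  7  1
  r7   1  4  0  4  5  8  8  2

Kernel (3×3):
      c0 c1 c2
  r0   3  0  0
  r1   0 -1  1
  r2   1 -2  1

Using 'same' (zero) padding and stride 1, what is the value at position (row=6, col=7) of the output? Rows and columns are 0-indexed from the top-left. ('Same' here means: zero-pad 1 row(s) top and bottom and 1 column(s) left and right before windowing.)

The receptive field on the zero-padded input at this output position is [2 2 0 / 7 1 0 / 8 2 0]. Elementwise product with the kernel and sum: 2·3 + 1·-1 + 0·1 + 8·1 + 2·-2 + 0·1.

9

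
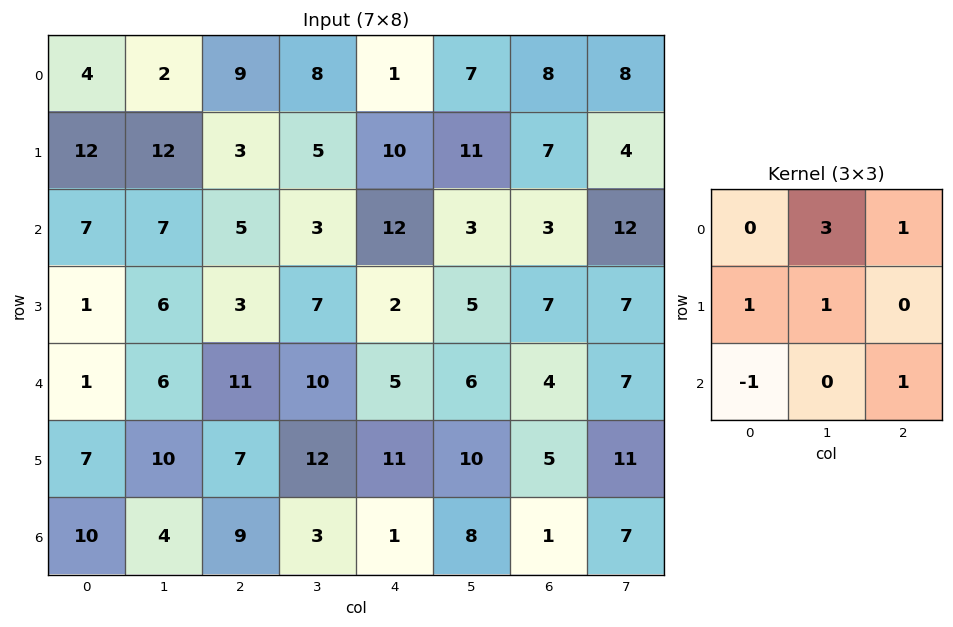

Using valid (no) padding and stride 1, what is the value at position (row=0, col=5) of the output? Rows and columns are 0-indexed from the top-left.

59

The receptive field on the input at this output position is [7 8 8 / 11 7 4 / 3 3 12]. Elementwise product with the kernel and sum: 8·3 + 8·1 + 11·1 + 7·1 + 3·-1 + 12·1.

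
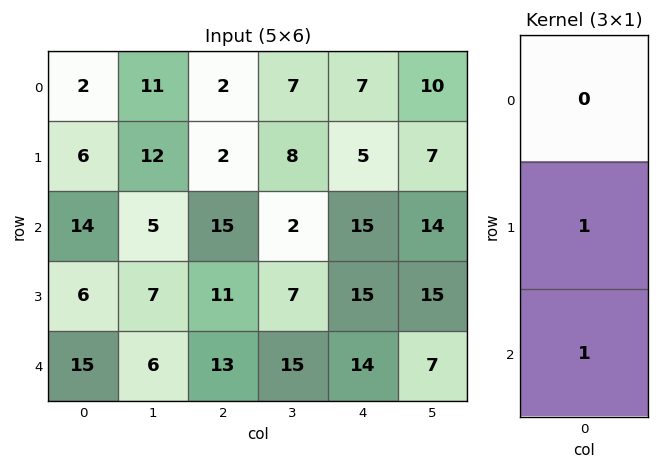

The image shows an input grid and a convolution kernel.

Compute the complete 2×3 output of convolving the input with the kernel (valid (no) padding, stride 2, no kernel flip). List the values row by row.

20 17 20
21 24 29

Output[0,0]: The receptive field on the input at this output position is [2 / 6 / 14]. Elementwise product with the kernel and sum: 6·1 + 14·1.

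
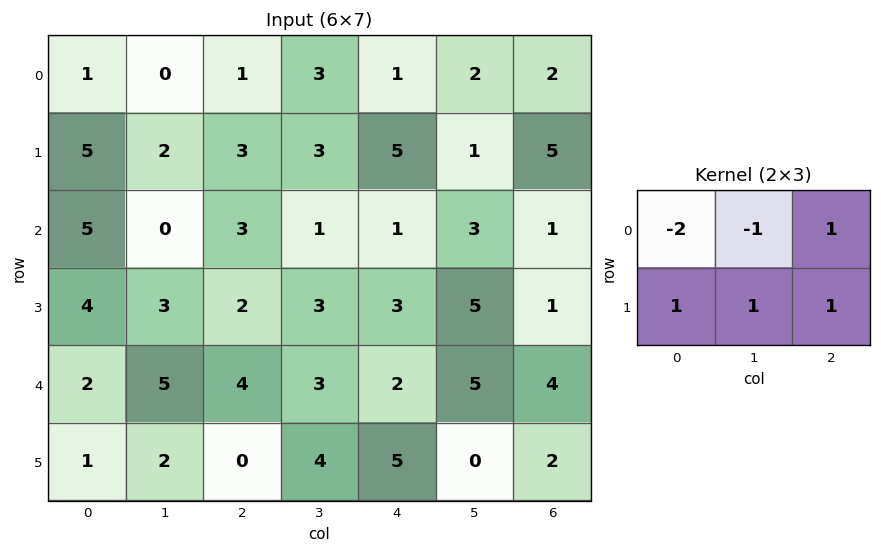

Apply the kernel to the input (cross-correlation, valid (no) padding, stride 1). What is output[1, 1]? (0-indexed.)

The receptive field on the input at this output position is [2 3 3 / 0 3 1]. Elementwise product with the kernel and sum: 2·-2 + 3·-1 + 3·1 + 0·1 + 3·1 + 1·1.

0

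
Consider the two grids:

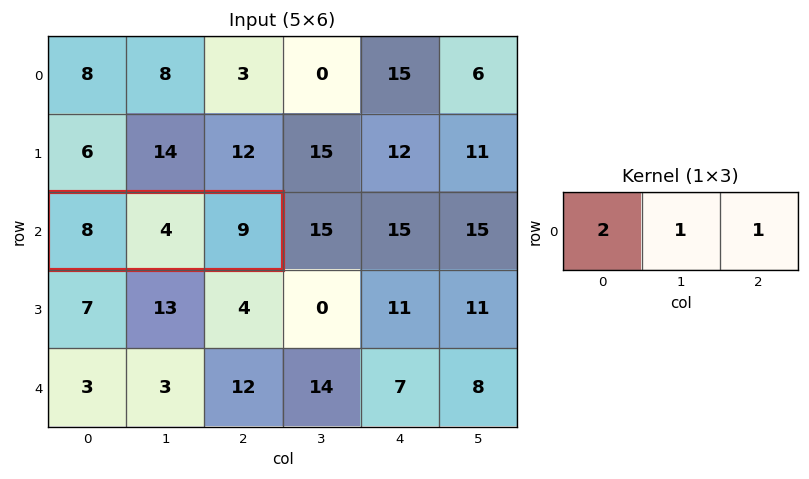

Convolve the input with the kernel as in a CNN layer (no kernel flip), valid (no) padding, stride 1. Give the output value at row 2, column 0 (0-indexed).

29

The receptive field on the input at this output position is [8 4 9]. Elementwise product with the kernel and sum: 8·2 + 4·1 + 9·1.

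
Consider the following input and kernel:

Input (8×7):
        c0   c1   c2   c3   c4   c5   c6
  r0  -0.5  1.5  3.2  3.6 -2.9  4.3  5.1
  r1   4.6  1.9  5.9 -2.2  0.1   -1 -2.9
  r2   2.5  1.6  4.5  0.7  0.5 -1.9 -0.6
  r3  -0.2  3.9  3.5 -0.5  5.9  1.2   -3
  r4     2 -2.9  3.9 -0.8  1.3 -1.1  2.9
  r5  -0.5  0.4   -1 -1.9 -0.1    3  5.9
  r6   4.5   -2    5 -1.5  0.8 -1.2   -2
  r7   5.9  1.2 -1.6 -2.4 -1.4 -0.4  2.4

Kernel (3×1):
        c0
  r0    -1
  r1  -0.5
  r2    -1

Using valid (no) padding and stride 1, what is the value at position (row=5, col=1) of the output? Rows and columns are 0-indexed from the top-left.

The receptive field on the input at this output position is [0.4 / -2 / 1.2]. Elementwise product with the kernel and sum: 0.4·-1 + -2·-0.5 + 1.2·-1.

-0.6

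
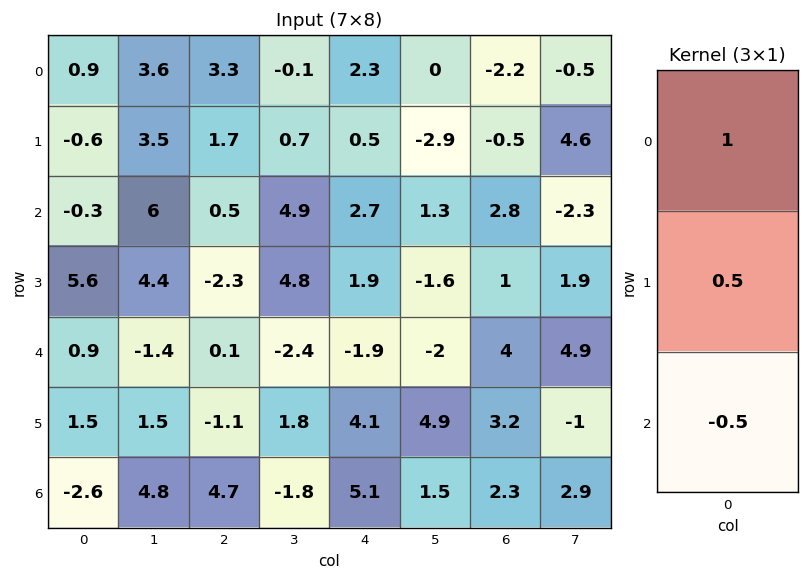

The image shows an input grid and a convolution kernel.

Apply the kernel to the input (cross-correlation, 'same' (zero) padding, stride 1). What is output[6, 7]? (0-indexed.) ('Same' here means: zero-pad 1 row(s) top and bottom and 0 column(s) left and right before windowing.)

0.45

The receptive field on the zero-padded input at this output position is [-1 / 2.9 / 0]. Elementwise product with the kernel and sum: -1·1 + 2.9·0.5 + 0·-0.5.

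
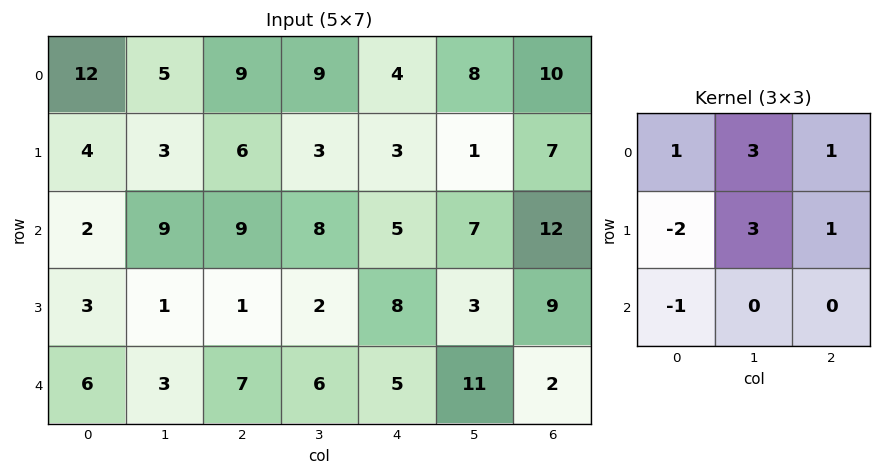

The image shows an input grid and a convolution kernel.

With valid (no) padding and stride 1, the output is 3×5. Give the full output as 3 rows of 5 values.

Output[0,0]: The receptive field on the input at this output position is [12 5 9 / 4 3 6 / 2 9 9]. Elementwise product with the kernel and sum: 12·1 + 5·3 + 9·1 + 4·-2 + 3·3 + 6·1 + 2·-1.

41 47 31 25 37
48 40 28 17 28
30 44 43 47 35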